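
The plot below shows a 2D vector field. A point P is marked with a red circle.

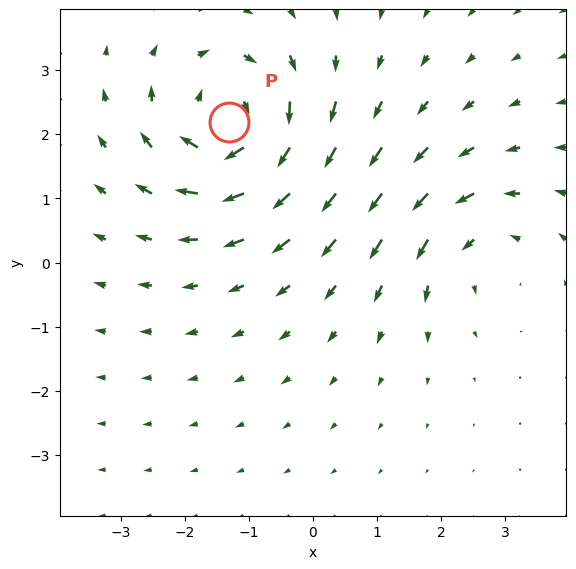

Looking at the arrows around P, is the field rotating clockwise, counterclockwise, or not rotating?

Near P at (-1.3, 2.2) the arrows circulate clockwise. The curl (z-component) there is about -6; negative curl means clockwise rotation.

clockwise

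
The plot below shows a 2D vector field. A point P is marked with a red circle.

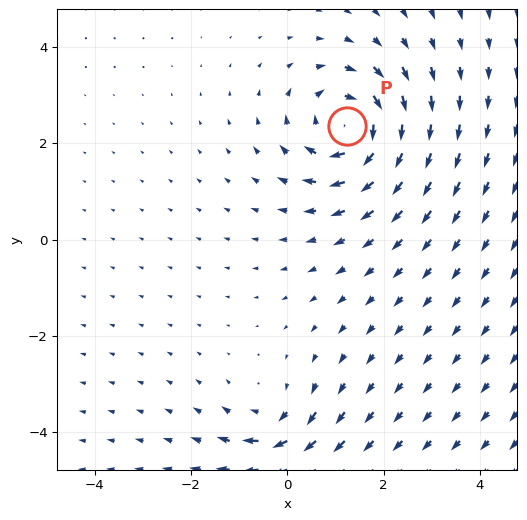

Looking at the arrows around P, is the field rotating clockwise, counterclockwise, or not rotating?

clockwise

Near P at (1.3, 2.4) the arrows circulate clockwise. The curl (z-component) there is about -6; negative curl means clockwise rotation.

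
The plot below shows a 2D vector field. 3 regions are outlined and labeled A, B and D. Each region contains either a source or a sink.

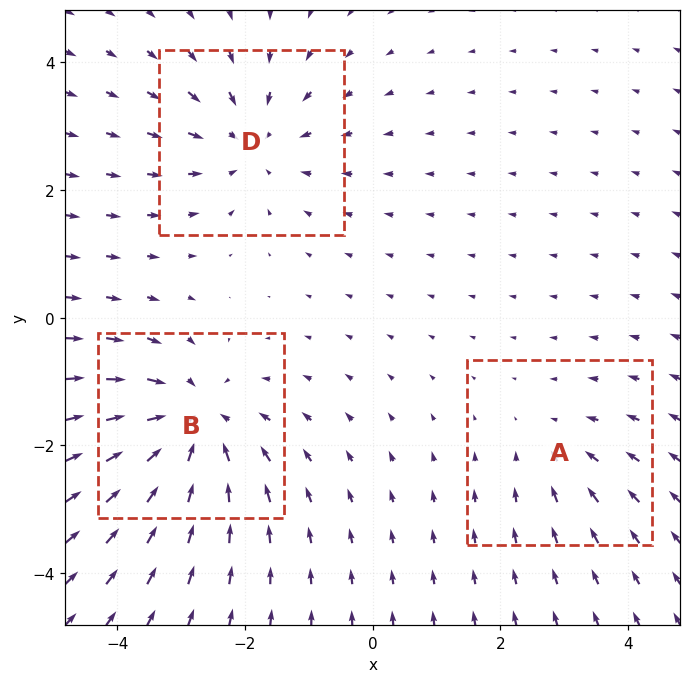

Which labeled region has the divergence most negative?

B

Divergence at each region's feature centre — A: about -2, B: about -4, D: about -3. Region B is most negative.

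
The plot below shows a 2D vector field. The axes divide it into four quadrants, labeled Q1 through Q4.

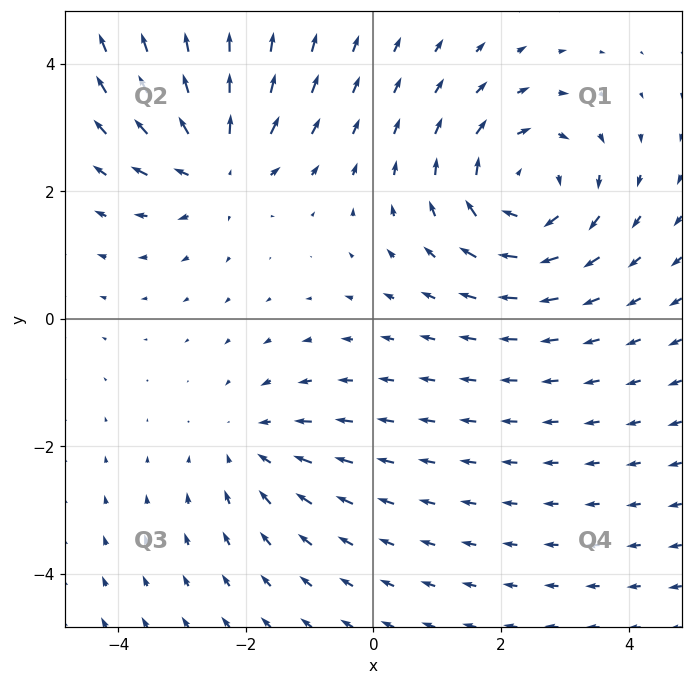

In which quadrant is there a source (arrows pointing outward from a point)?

Q2

The source sits at approximately (-2.4, 2.4), which lies in quadrant Q2. The divergence there is about +4, positive as expected for a source.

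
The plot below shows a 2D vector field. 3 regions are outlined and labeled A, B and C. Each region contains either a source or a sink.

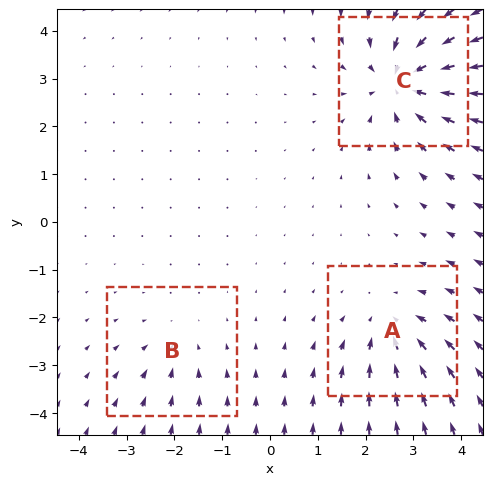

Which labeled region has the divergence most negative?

Divergence at each region's feature centre — A: about -3, B: about -2, C: about -5. Region C is most negative.

C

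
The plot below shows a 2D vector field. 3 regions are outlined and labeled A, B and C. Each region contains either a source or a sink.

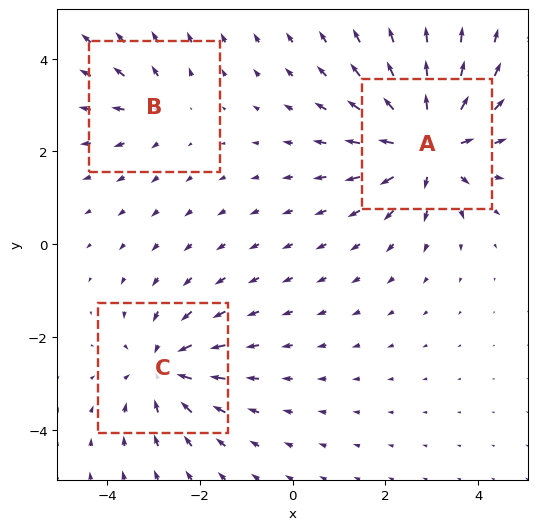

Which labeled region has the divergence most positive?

A

Divergence at each region's feature centre — A: about +5, B: about +2, C: about -4. Region A is most positive.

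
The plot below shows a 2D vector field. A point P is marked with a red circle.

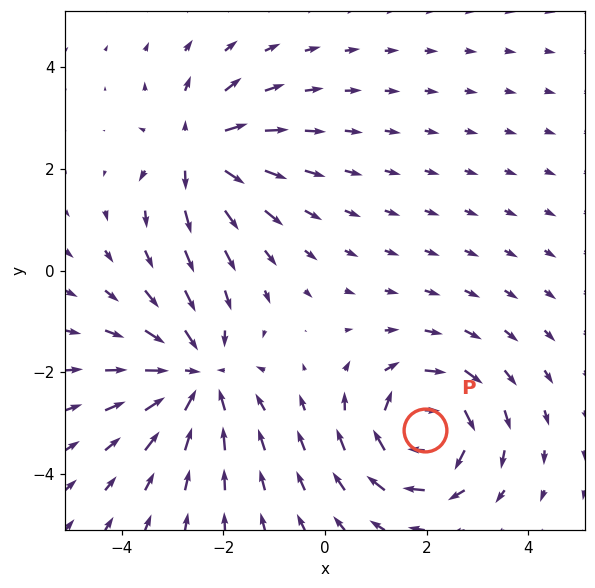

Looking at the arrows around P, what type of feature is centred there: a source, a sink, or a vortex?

At P (2.0, -3.1) the arrows circulate clockwise. Divergence ≈0, curl about -4 — near-zero divergence with nonzero curl is a vortex.

vortex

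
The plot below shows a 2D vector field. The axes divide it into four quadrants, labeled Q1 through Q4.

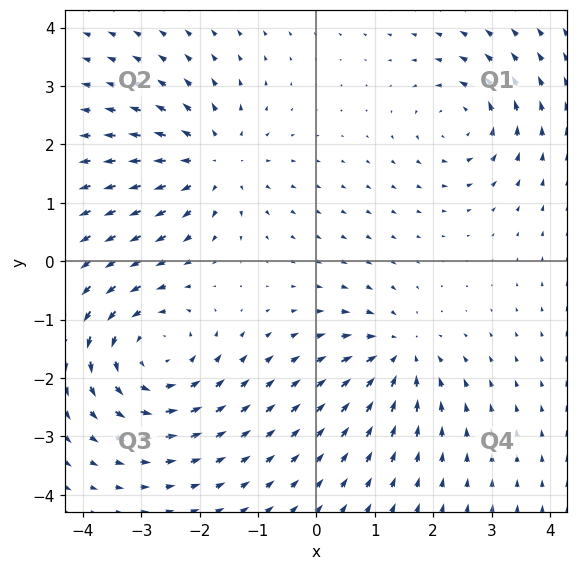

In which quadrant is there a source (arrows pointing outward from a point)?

The source sits at approximately (-1.8, 1.7), which lies in quadrant Q2. The divergence there is about +4, positive as expected for a source.

Q2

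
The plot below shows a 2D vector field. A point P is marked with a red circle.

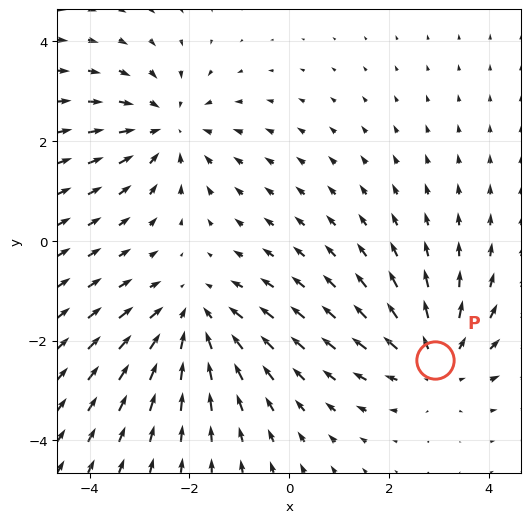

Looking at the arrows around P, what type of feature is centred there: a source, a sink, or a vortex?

At P (2.9, -2.4) the arrows spread outward. Divergence about +4, curl ≈0 — positive divergence with near-zero curl is a source.

source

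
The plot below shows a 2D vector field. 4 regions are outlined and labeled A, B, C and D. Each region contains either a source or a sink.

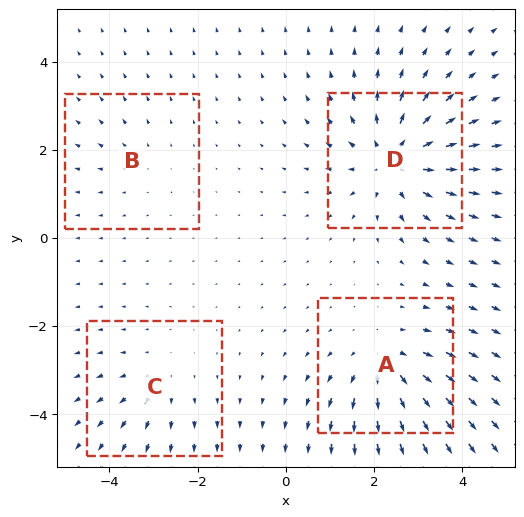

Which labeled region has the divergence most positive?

Divergence at each region's feature centre — A: about +5, B: about +2, C: about +3, D: about +6. Region D is most positive.

D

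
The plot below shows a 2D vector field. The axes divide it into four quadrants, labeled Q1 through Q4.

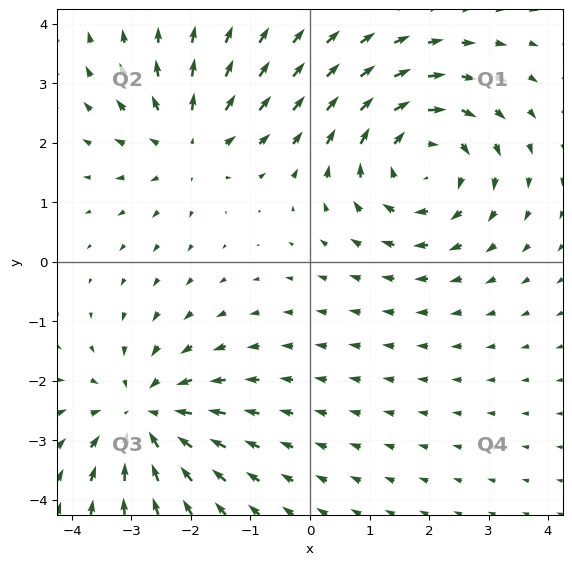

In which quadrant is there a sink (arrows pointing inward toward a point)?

Q3

The sink sits at approximately (-2.8, -2.6), which lies in quadrant Q3. The divergence there is about -3, negative as expected for a sink.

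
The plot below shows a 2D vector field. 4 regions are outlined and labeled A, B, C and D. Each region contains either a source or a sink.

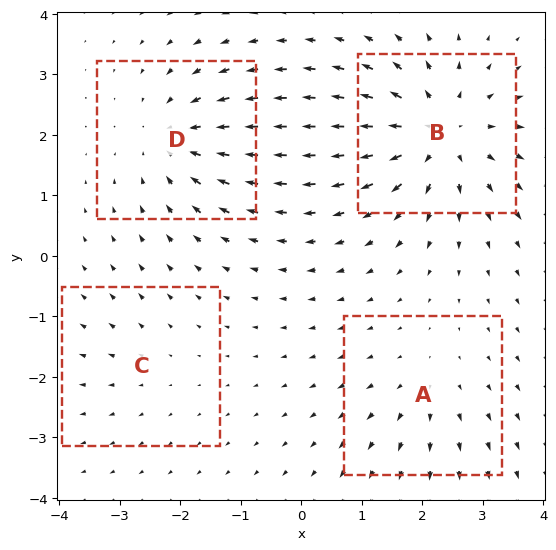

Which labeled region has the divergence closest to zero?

C

Divergence at each region's feature centre — A: about +3, B: about +7, C: about +2, D: about -5. Region C is closest to zero.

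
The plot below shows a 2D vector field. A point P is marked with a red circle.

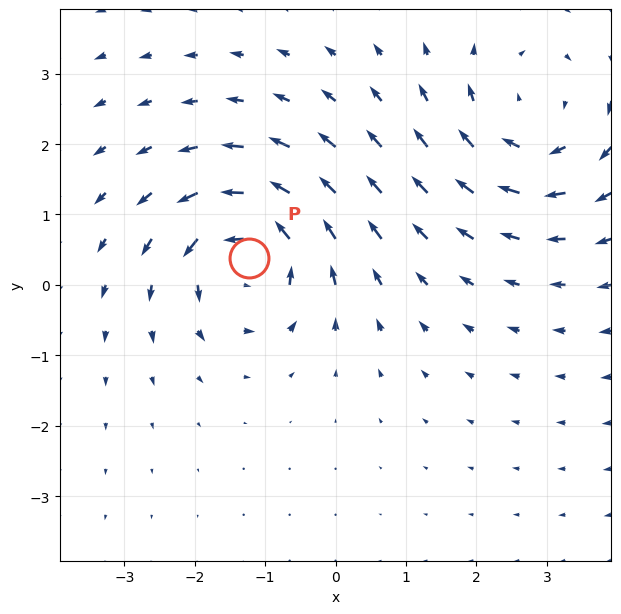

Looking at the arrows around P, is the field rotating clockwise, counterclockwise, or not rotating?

Near P at (-1.2, 0.4) the arrows circulate counterclockwise. The curl (z-component) there is about +7; positive curl means counterclockwise rotation.

counterclockwise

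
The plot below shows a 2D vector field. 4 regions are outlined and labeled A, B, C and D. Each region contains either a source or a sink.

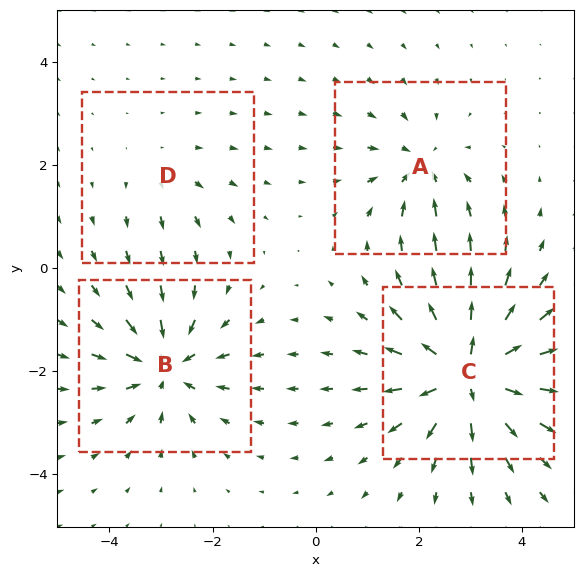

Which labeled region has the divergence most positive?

C

Divergence at each region's feature centre — A: about -4, B: about -6, C: about +8, D: about +2. Region C is most positive.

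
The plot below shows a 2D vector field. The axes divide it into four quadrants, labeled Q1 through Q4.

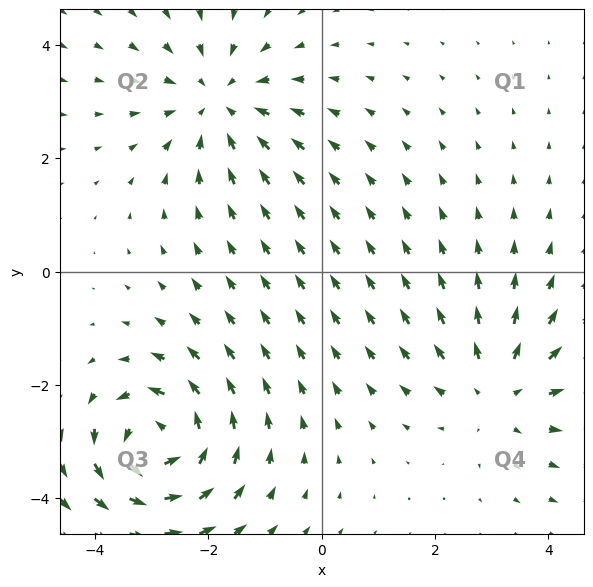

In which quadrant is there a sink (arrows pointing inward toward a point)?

Q2

The sink sits at approximately (-1.8, 3.0), which lies in quadrant Q2. The divergence there is about -3, negative as expected for a sink.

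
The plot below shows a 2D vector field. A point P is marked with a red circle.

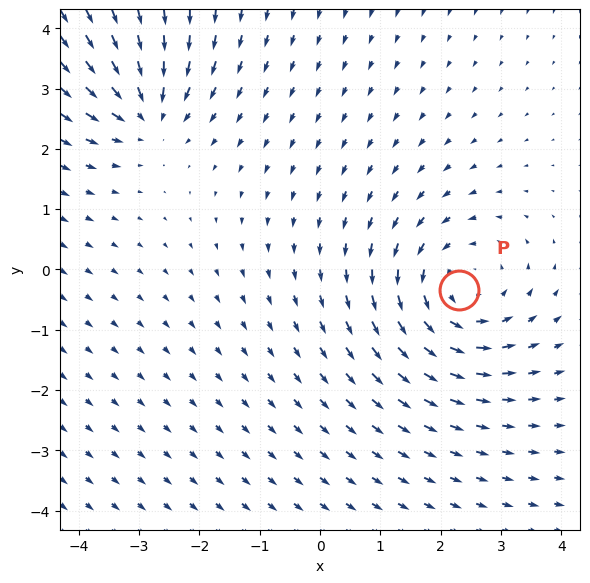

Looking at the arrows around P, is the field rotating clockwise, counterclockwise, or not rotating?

counterclockwise

Near P at (2.3, -0.3) the arrows circulate counterclockwise. The curl (z-component) there is about +3; positive curl means counterclockwise rotation.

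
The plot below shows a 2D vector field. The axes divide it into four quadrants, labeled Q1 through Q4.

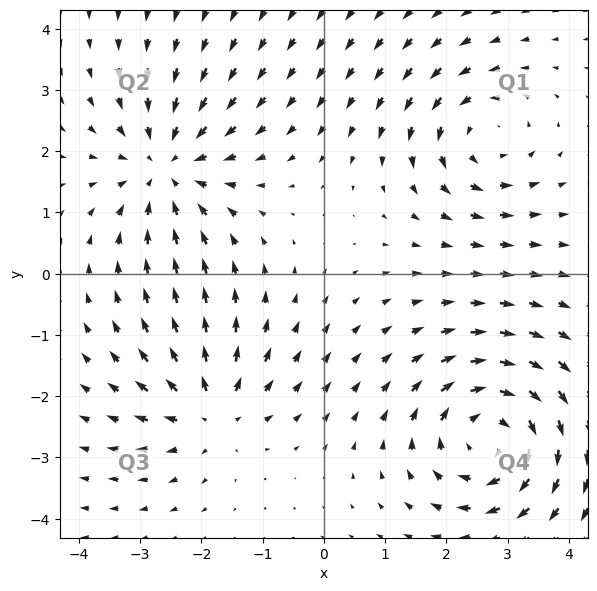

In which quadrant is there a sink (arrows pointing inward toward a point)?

The sink sits at approximately (-2.6, 1.7), which lies in quadrant Q2. The divergence there is about -4, negative as expected for a sink.

Q2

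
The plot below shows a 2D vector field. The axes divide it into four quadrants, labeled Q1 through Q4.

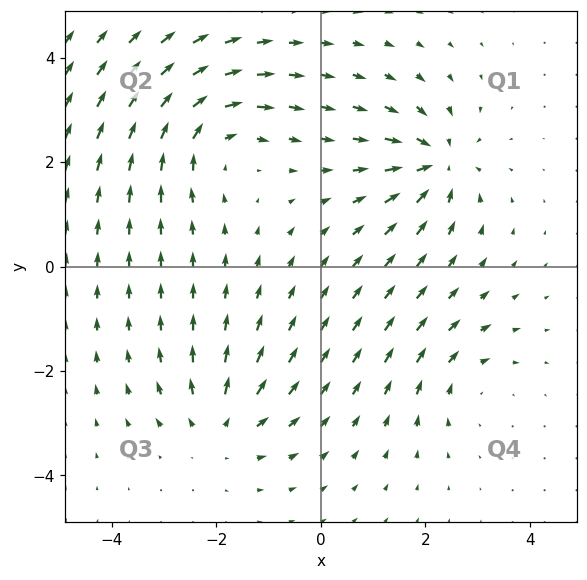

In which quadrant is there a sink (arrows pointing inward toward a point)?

The sink sits at approximately (2.2, 2.0), which lies in quadrant Q1. The divergence there is about -6, negative as expected for a sink.

Q1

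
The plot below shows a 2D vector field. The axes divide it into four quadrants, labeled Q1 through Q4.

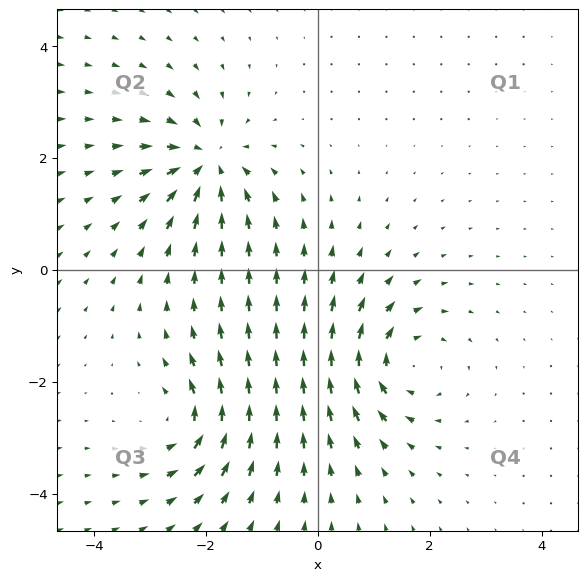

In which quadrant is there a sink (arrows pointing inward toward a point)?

The sink sits at approximately (-2.0, 1.9), which lies in quadrant Q2. The divergence there is about -5, negative as expected for a sink.

Q2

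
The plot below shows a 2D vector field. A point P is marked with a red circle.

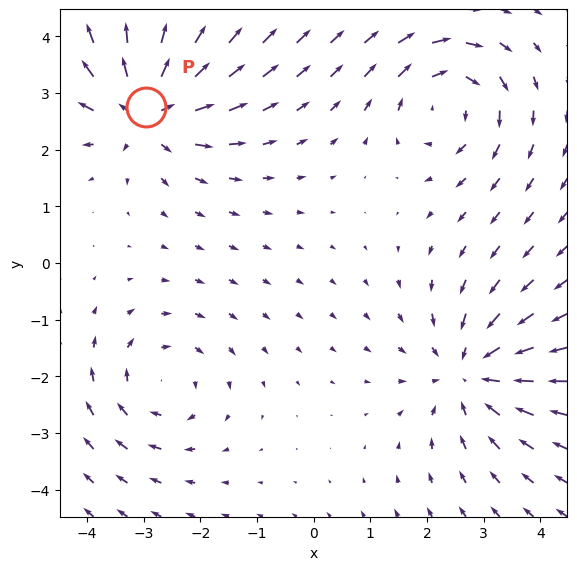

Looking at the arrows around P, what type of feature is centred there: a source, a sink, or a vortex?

At P (-3.0, 2.7) the arrows spread outward. Divergence about +6, curl ≈0 — positive divergence with near-zero curl is a source.

source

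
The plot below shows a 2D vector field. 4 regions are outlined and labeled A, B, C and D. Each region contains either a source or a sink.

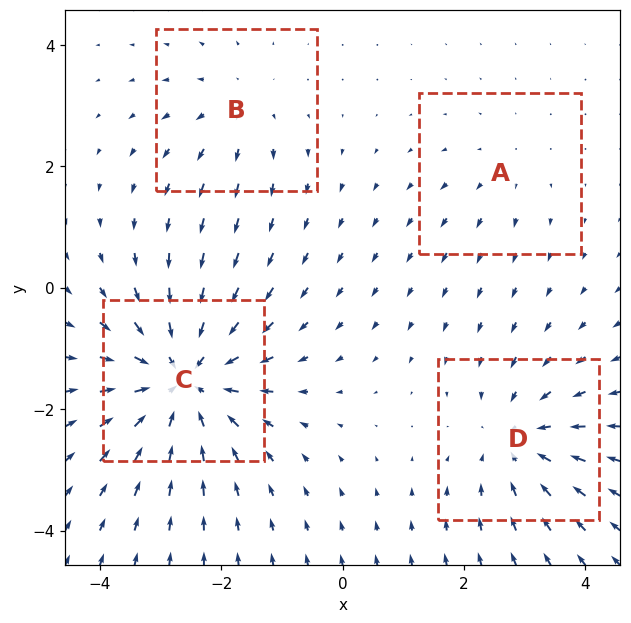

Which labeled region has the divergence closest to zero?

A

Divergence at each region's feature centre — A: about +2, B: about +3, C: about -7, D: about -4. Region A is closest to zero.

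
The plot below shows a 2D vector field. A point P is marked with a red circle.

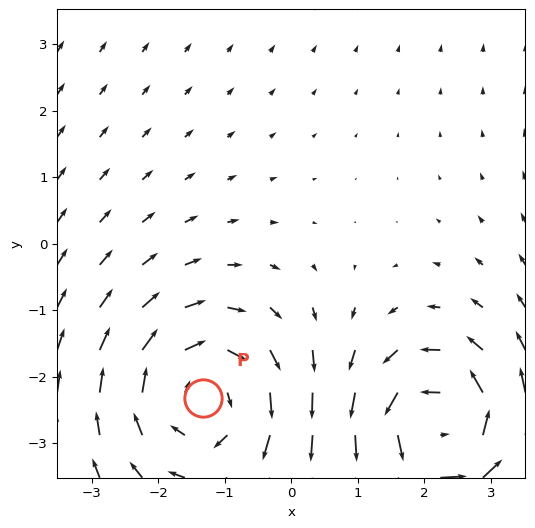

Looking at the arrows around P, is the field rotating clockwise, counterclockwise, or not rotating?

Near P at (-1.3, -2.3) the arrows circulate clockwise. The curl (z-component) there is about -4; negative curl means clockwise rotation.

clockwise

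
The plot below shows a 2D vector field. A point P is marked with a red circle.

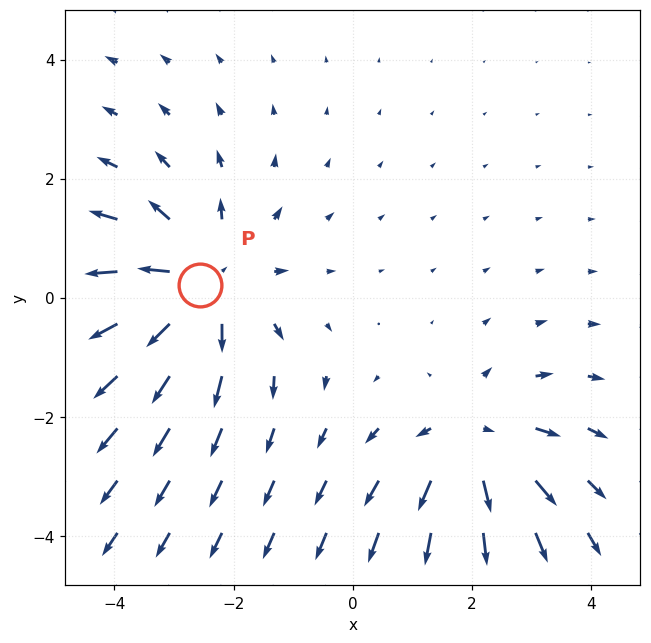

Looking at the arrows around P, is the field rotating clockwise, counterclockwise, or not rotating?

not rotating

Near P at (-2.6, 0.2) the arrows show no circulation. The curl there is ≈0.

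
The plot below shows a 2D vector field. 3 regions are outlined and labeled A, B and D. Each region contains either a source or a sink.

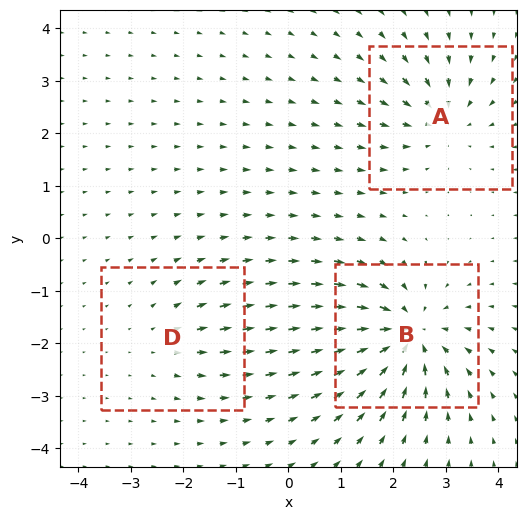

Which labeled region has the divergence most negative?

Divergence at each region's feature centre — A: about -4, B: about -6, D: about +2. Region B is most negative.

B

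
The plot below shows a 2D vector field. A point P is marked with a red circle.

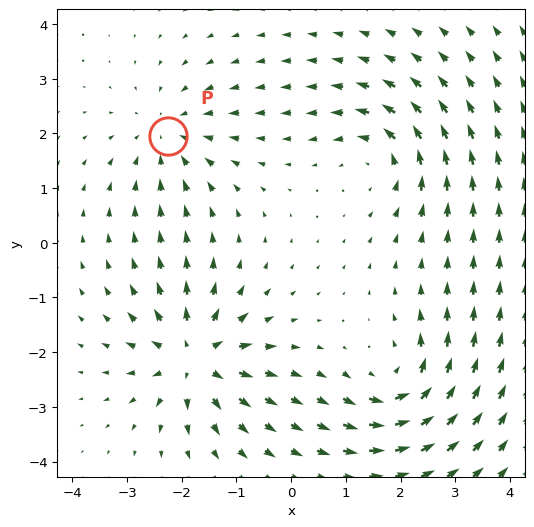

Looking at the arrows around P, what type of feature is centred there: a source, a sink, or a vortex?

sink

At P (-2.3, 2.0) the arrows converge inward. Divergence about -3, curl ≈0 — negative divergence with near-zero curl is a sink.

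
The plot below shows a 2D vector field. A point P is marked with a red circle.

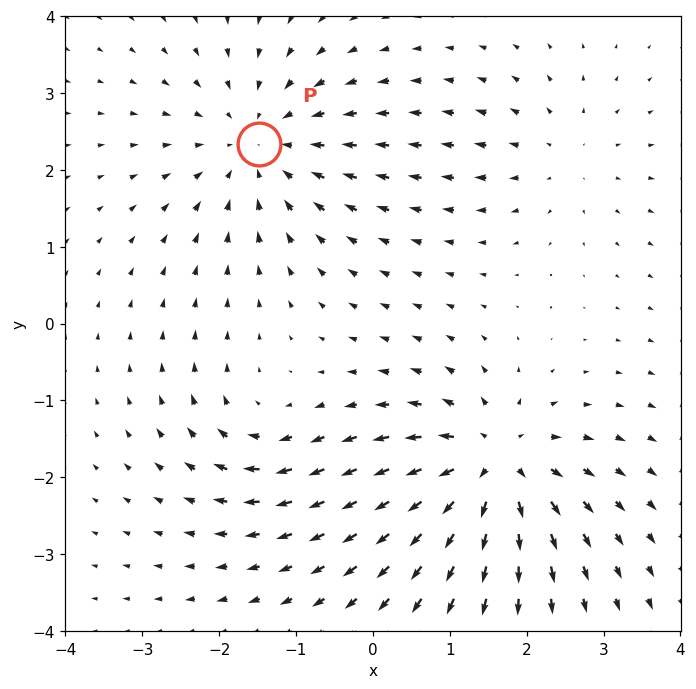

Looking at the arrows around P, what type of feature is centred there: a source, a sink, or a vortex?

At P (-1.5, 2.3) the arrows converge inward. Divergence about -4, curl ≈0 — negative divergence with near-zero curl is a sink.

sink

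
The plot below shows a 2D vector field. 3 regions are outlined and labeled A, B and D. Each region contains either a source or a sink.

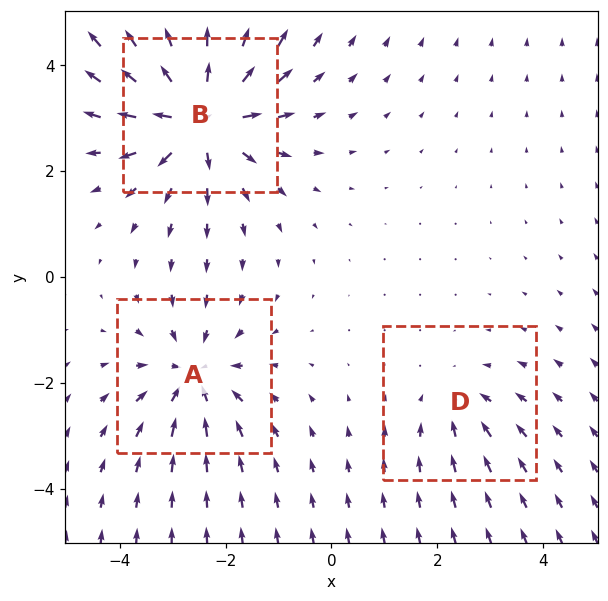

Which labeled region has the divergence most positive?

Divergence at each region's feature centre — A: about -3, B: about +5, D: about -2. Region B is most positive.

B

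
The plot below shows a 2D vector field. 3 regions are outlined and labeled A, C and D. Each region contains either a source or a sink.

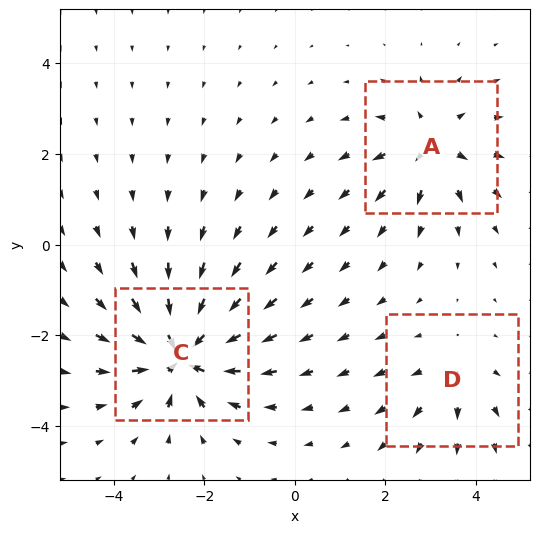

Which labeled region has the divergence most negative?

C

Divergence at each region's feature centre — A: about +4, C: about -6, D: about +2. Region C is most negative.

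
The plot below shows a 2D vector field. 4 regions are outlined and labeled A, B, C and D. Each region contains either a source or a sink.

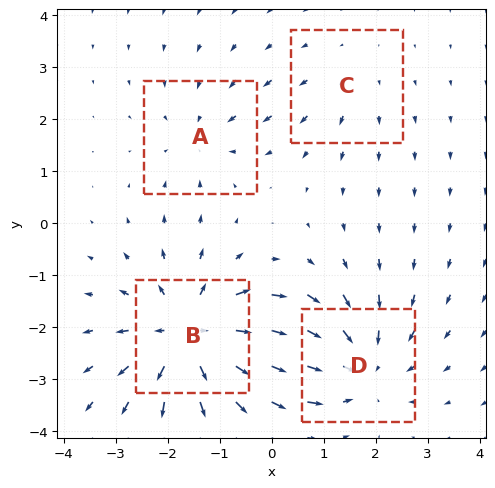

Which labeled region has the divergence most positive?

B

Divergence at each region's feature centre — A: about -3, B: about +6, C: about +2, D: about -5. Region B is most positive.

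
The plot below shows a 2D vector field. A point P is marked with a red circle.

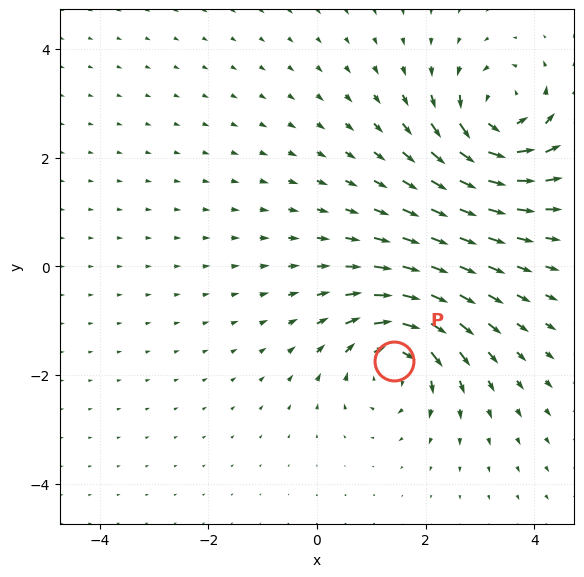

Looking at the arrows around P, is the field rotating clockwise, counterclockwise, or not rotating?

Near P at (1.4, -1.7) the arrows circulate clockwise. The curl (z-component) there is about -4; negative curl means clockwise rotation.

clockwise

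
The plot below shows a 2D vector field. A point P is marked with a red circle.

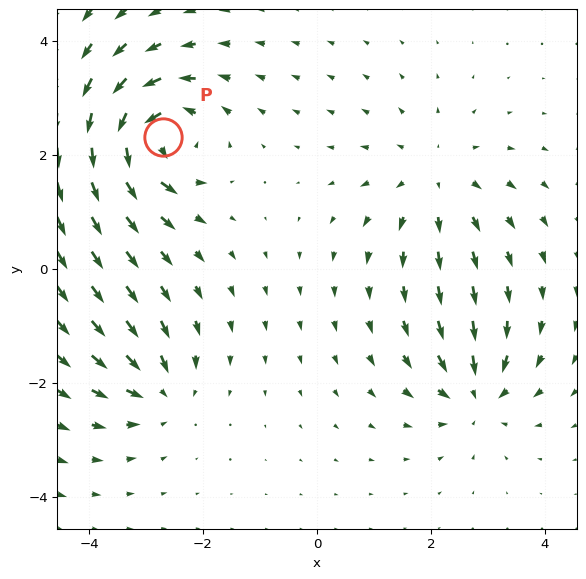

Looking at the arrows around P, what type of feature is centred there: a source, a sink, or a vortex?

At P (-2.7, 2.3) the arrows circulate counterclockwise. Divergence ≈0, curl about +6 — near-zero divergence with nonzero curl is a vortex.

vortex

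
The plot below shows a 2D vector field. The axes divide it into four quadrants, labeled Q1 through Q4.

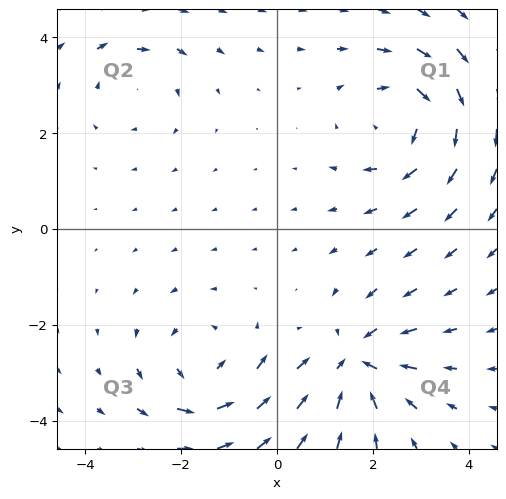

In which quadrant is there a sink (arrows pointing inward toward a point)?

Q4

The sink sits at approximately (1.6, -2.8), which lies in quadrant Q4. The divergence there is about -5, negative as expected for a sink.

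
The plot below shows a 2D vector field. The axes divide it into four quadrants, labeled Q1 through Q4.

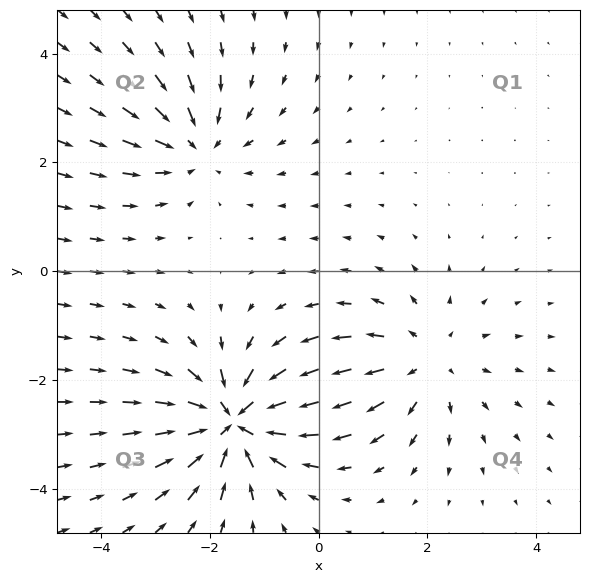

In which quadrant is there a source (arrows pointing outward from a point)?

The source sits at approximately (1.9, -1.7), which lies in quadrant Q4. The divergence there is about +3, positive as expected for a source.

Q4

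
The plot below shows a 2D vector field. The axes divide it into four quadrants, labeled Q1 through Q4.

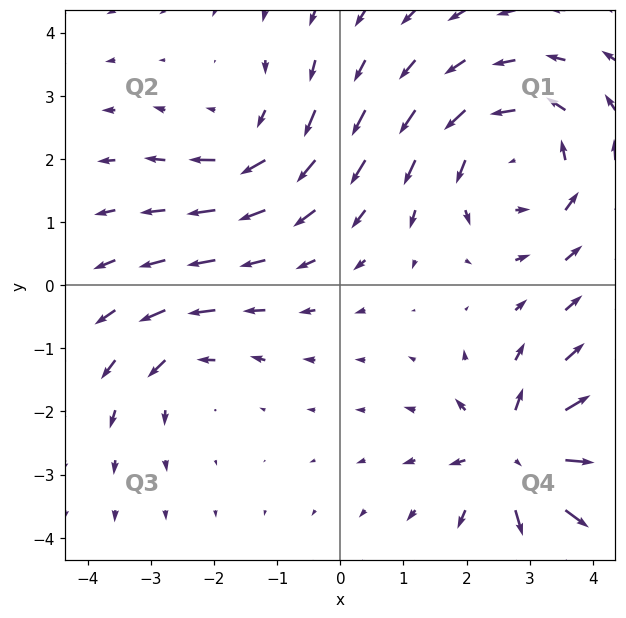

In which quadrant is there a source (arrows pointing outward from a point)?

Q4

The source sits at approximately (2.8, -2.7), which lies in quadrant Q4. The divergence there is about +6, positive as expected for a source.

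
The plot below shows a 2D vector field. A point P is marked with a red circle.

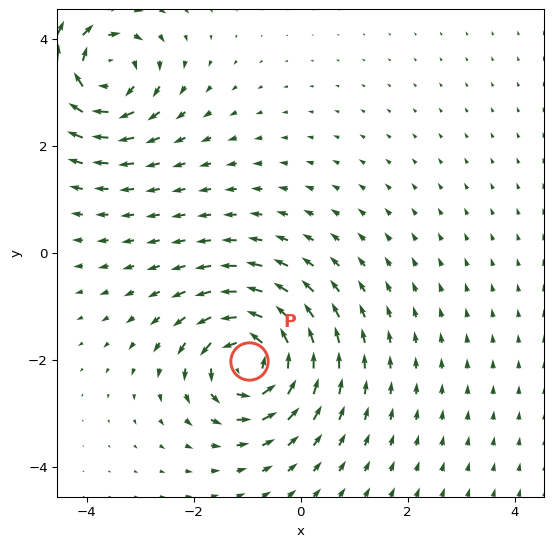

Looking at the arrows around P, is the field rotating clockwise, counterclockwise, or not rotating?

counterclockwise

Near P at (-1.0, -2.0) the arrows circulate counterclockwise. The curl (z-component) there is about +4; positive curl means counterclockwise rotation.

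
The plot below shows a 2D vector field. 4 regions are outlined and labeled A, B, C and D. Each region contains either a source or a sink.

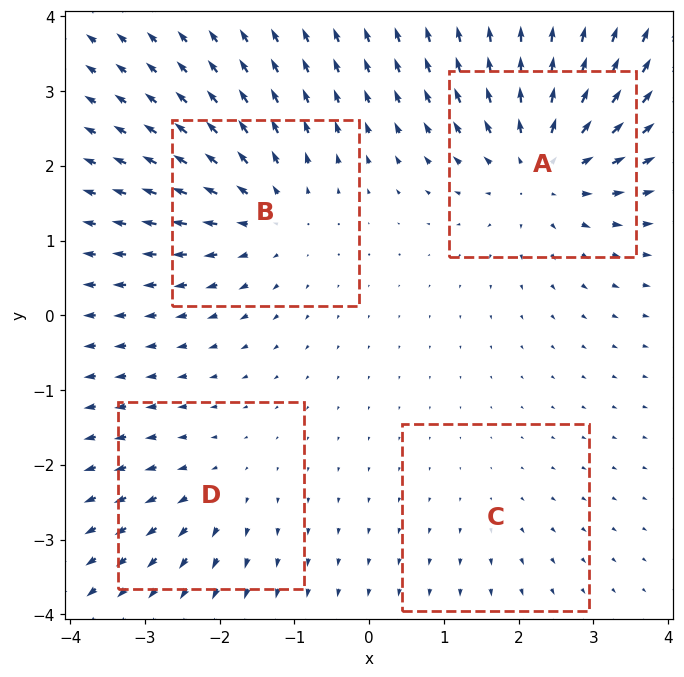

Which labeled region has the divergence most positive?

A

Divergence at each region's feature centre — A: about +7, B: about +5, C: about +2, D: about +3. Region A is most positive.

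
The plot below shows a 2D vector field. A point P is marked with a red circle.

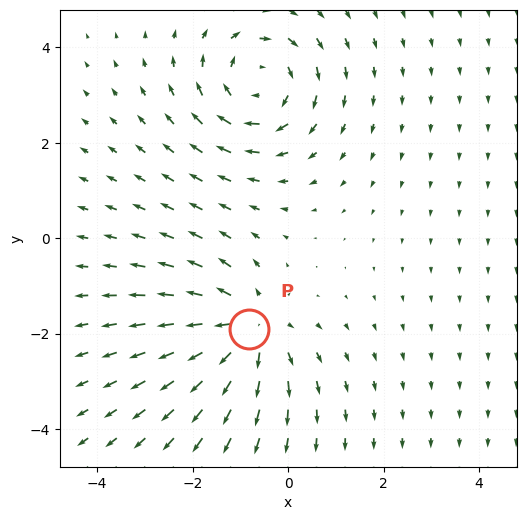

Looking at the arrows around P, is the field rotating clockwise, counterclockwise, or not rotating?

Near P at (-0.8, -1.9) the arrows show no circulation. The curl there is ≈0.

not rotating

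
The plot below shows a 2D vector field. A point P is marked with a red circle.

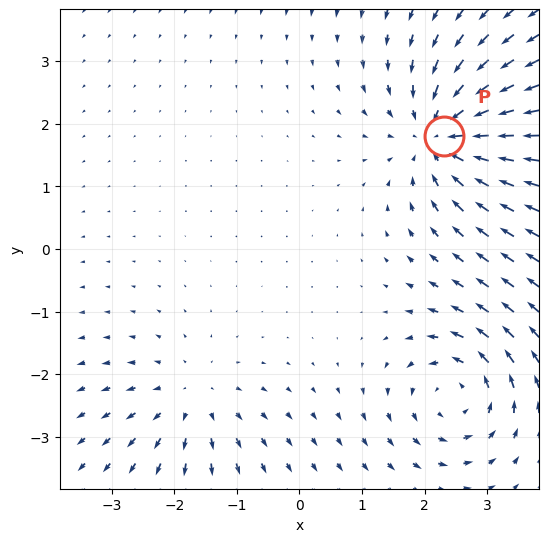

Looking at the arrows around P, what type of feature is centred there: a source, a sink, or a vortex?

sink

At P (2.3, 1.8) the arrows converge inward. Divergence about -6, curl ≈0 — negative divergence with near-zero curl is a sink.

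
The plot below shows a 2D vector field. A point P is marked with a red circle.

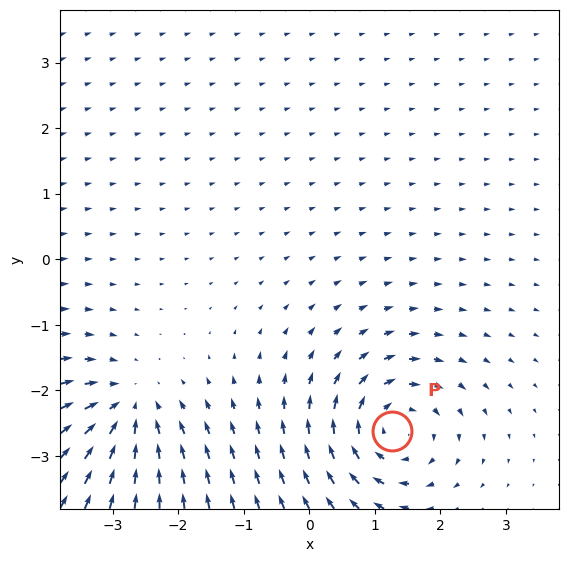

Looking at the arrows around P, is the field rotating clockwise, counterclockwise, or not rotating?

clockwise

Near P at (1.3, -2.6) the arrows circulate clockwise. The curl (z-component) there is about -5; negative curl means clockwise rotation.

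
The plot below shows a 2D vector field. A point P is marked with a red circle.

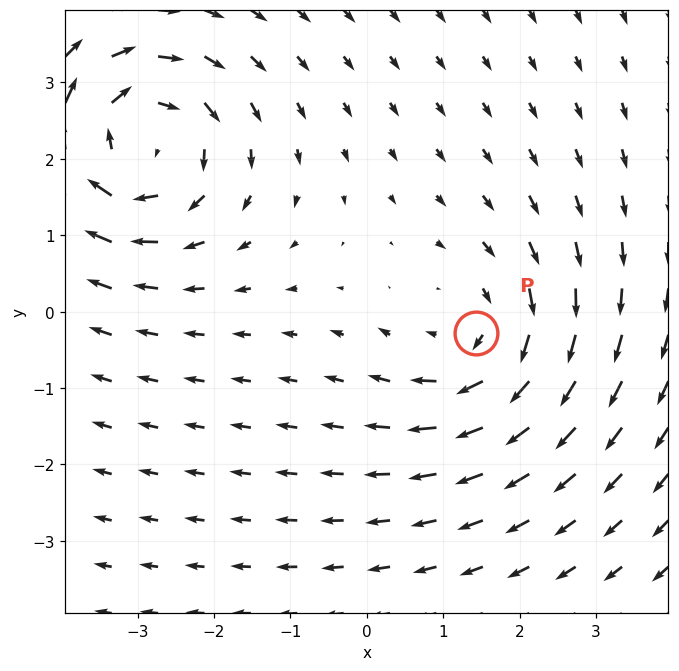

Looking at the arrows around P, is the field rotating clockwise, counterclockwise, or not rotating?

Near P at (1.4, -0.3) the arrows circulate clockwise. The curl (z-component) there is about -3; negative curl means clockwise rotation.

clockwise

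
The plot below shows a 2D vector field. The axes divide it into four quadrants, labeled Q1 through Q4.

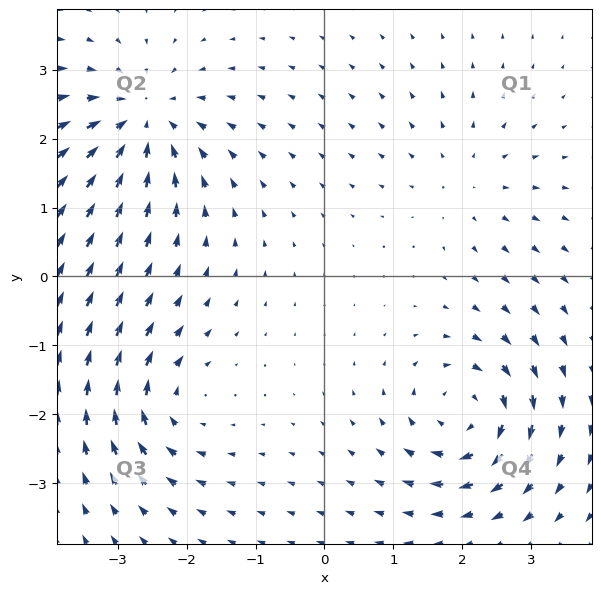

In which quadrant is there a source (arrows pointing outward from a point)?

The source sits at approximately (2.1, 1.4), which lies in quadrant Q1. The divergence there is about +3, positive as expected for a source.

Q1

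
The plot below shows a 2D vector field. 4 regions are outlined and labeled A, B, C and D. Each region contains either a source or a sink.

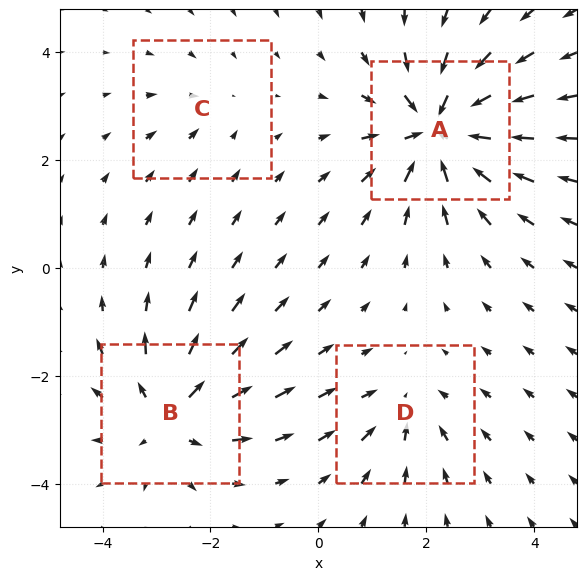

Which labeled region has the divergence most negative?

Divergence at each region's feature centre — A: about -8, B: about +5, C: about -2, D: about -3. Region A is most negative.

A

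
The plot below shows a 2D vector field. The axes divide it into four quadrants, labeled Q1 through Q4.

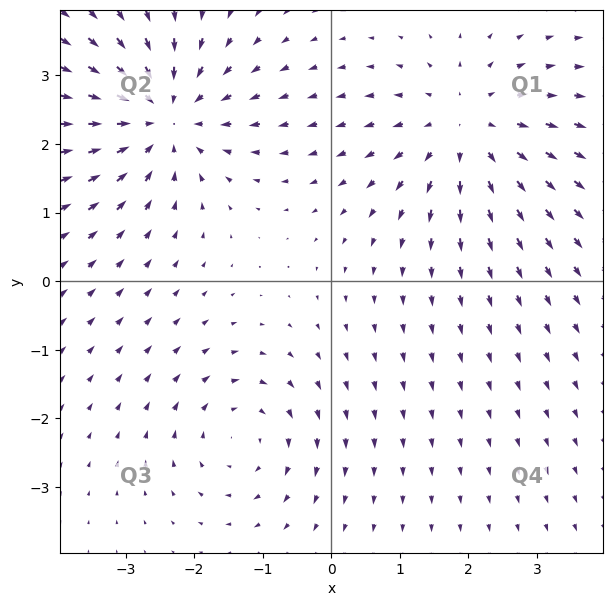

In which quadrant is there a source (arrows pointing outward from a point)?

The source sits at approximately (2.0, 2.2), which lies in quadrant Q1. The divergence there is about +4, positive as expected for a source.

Q1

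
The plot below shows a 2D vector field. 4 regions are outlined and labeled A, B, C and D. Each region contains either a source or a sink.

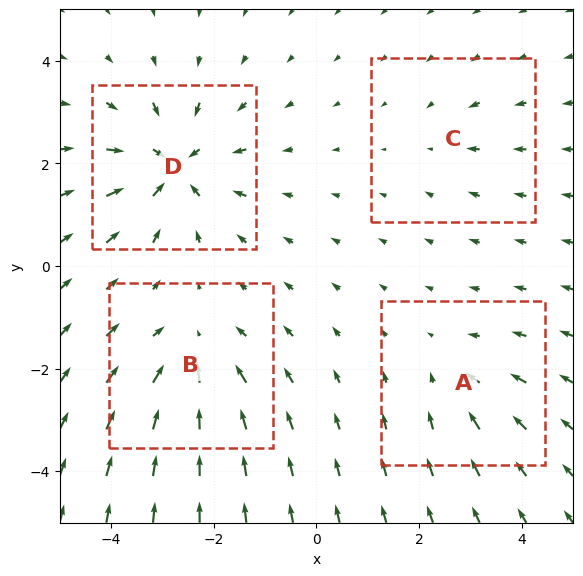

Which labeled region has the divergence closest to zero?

C

Divergence at each region's feature centre — A: about -3, B: about -5, C: about -2, D: about -7. Region C is closest to zero.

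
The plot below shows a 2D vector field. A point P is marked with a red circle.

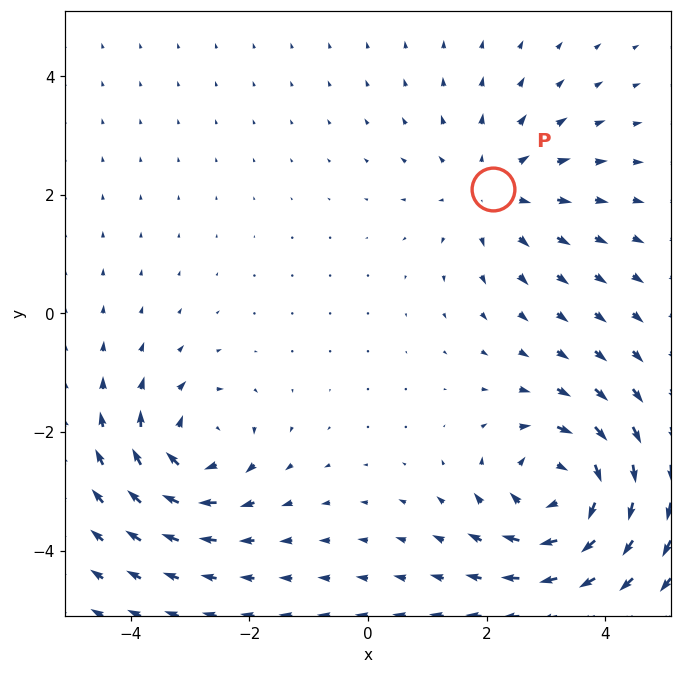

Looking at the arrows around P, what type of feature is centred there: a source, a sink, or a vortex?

source

At P (2.1, 2.1) the arrows spread outward. Divergence about +3, curl ≈0 — positive divergence with near-zero curl is a source.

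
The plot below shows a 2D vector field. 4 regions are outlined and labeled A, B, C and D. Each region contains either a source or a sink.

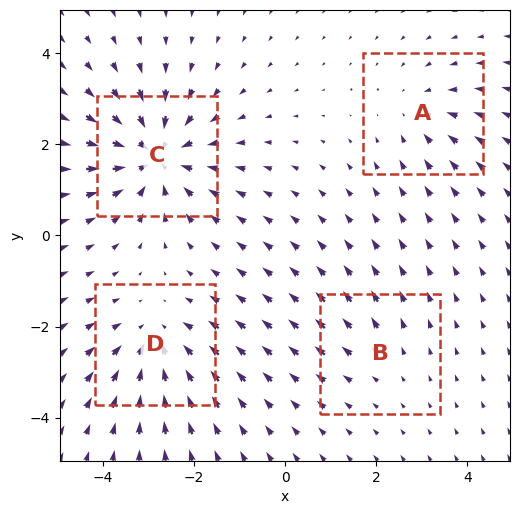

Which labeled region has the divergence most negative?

Divergence at each region's feature centre — A: about -3, B: about +2, C: about -7, D: about -5. Region C is most negative.

C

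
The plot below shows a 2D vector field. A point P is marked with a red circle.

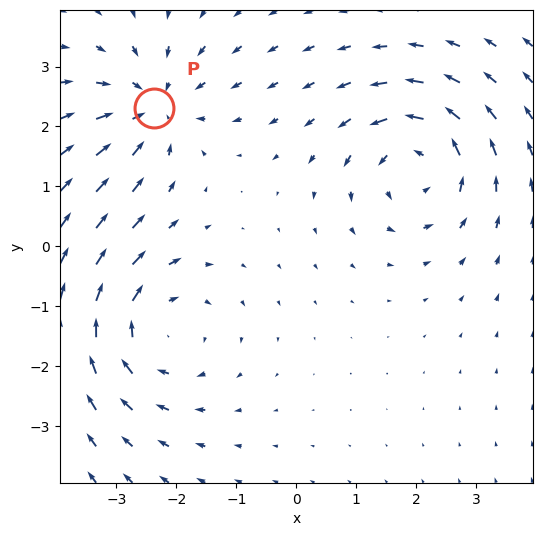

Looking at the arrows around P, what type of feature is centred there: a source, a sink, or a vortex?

At P (-2.4, 2.3) the arrows converge inward. Divergence about -4, curl ≈0 — negative divergence with near-zero curl is a sink.

sink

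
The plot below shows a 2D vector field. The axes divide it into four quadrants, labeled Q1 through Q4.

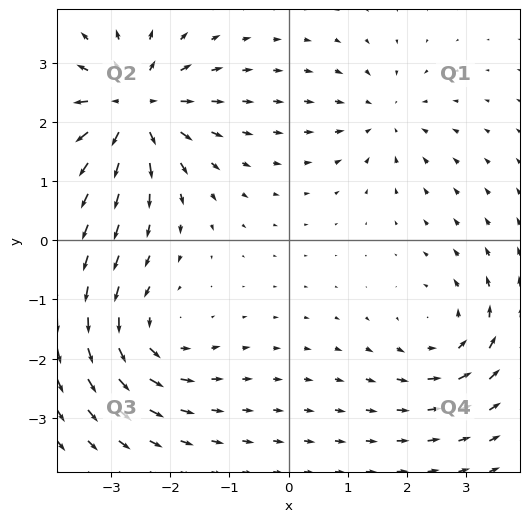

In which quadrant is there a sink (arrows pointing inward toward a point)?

The sink sits at approximately (1.6, 2.1), which lies in quadrant Q1. The divergence there is about -3, negative as expected for a sink.

Q1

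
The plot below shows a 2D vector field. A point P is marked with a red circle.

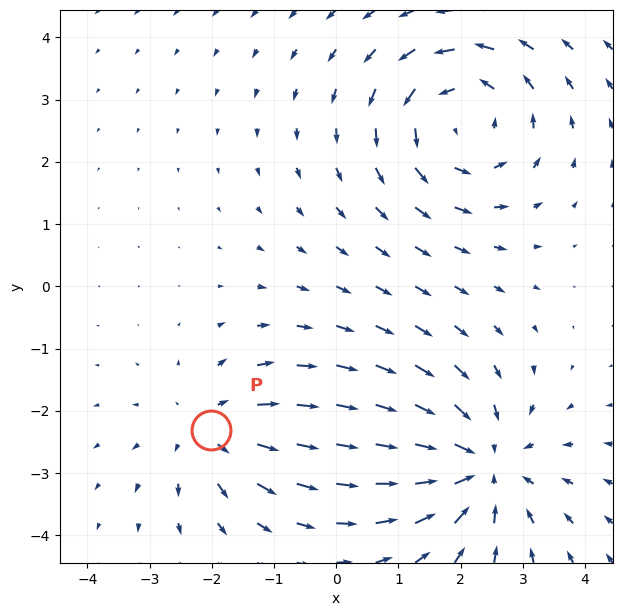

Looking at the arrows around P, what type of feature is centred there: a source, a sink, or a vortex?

At P (-2.0, -2.3) the arrows spread outward. Divergence about +3, curl ≈0 — positive divergence with near-zero curl is a source.

source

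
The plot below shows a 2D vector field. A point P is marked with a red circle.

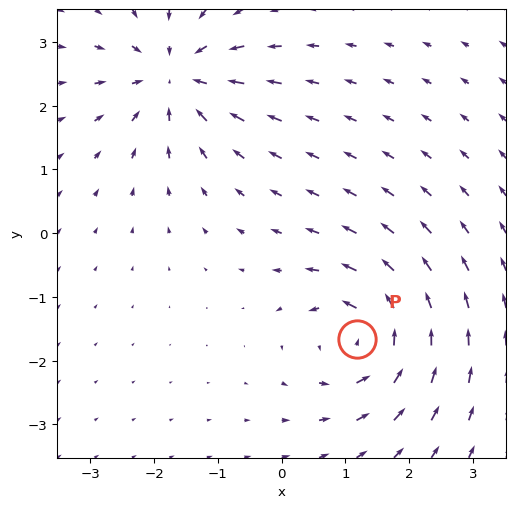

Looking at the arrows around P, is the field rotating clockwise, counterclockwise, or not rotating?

Near P at (1.2, -1.7) the arrows circulate counterclockwise. The curl (z-component) there is about +4; positive curl means counterclockwise rotation.

counterclockwise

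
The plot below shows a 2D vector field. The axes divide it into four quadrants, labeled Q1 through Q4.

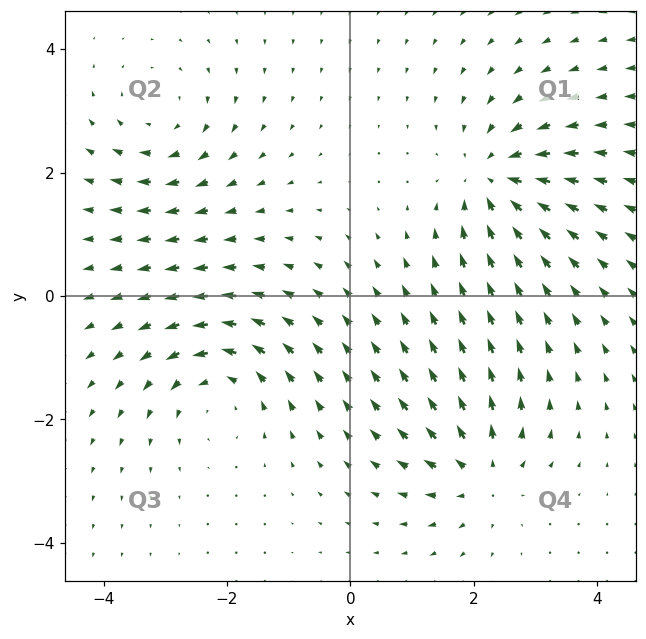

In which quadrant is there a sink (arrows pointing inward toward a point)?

The sink sits at approximately (2.3, 1.9), which lies in quadrant Q1. The divergence there is about -4, negative as expected for a sink.

Q1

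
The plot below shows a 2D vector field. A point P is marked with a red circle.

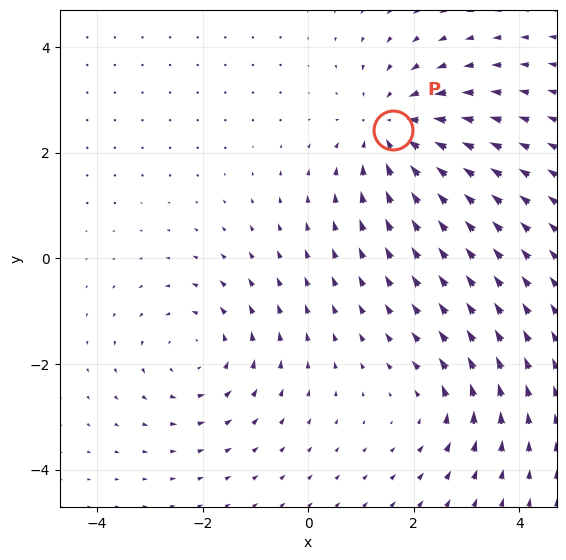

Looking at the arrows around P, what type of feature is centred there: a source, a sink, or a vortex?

At P (1.6, 2.4) the arrows converge inward. Divergence about -4, curl ≈0 — negative divergence with near-zero curl is a sink.

sink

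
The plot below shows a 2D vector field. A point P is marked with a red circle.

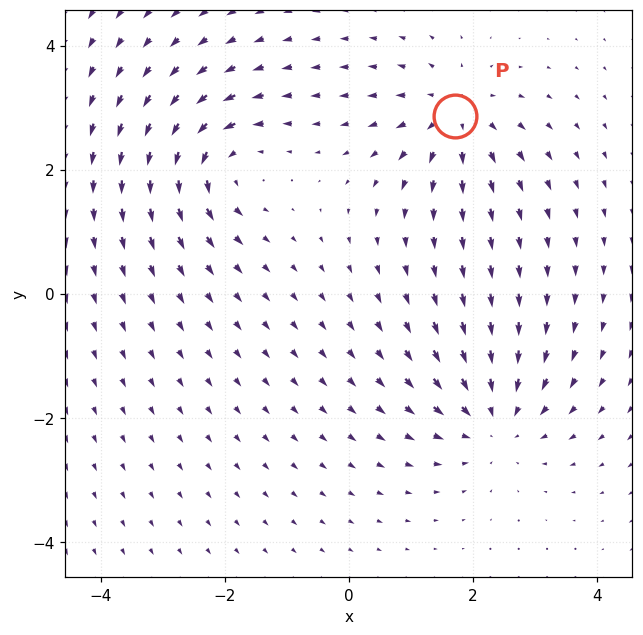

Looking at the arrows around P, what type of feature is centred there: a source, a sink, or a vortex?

source

At P (1.7, 2.9) the arrows spread outward. Divergence about +3, curl ≈0 — positive divergence with near-zero curl is a source.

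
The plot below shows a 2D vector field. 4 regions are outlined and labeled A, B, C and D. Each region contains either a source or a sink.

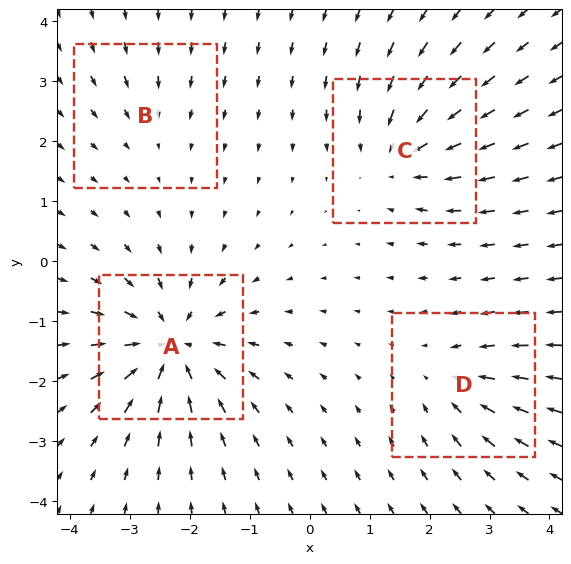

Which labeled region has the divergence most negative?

A

Divergence at each region's feature centre — A: about -8, B: about -2, C: about -5, D: about -4. Region A is most negative.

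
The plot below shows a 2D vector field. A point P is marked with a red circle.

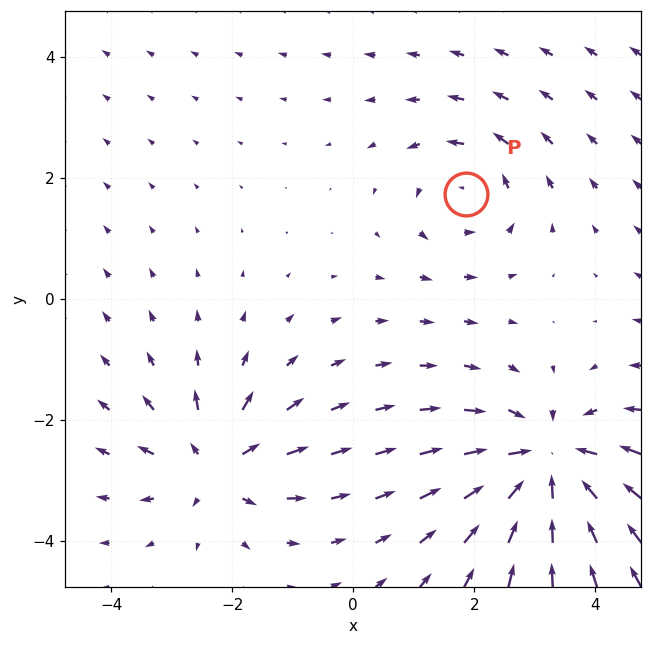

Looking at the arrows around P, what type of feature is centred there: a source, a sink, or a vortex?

vortex

At P (1.9, 1.7) the arrows circulate counterclockwise. Divergence ≈0, curl about +3 — near-zero divergence with nonzero curl is a vortex.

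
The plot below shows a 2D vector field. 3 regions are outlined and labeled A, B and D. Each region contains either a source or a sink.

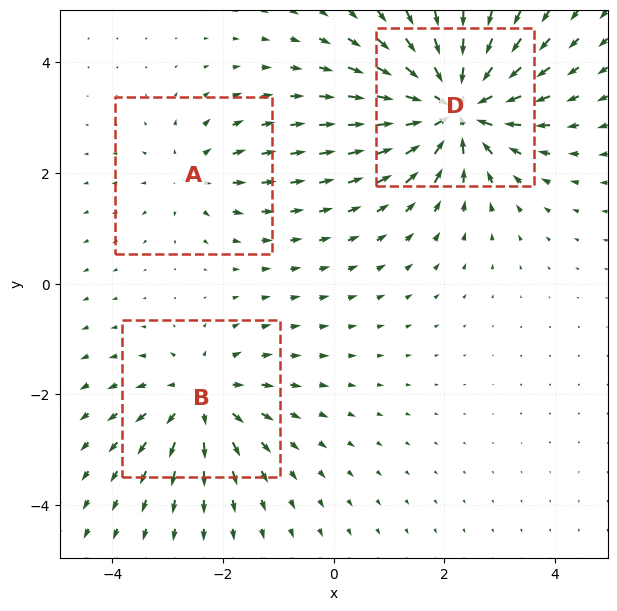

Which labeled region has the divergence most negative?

D

Divergence at each region's feature centre — A: about +3, B: about +4, D: about -6. Region D is most negative.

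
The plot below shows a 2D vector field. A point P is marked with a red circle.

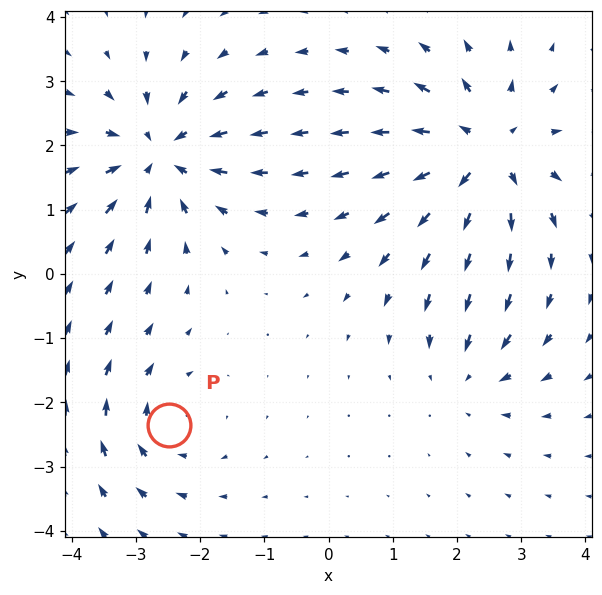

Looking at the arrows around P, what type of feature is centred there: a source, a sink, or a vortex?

At P (-2.5, -2.4) the arrows circulate clockwise. Divergence ≈0, curl about -3 — near-zero divergence with nonzero curl is a vortex.

vortex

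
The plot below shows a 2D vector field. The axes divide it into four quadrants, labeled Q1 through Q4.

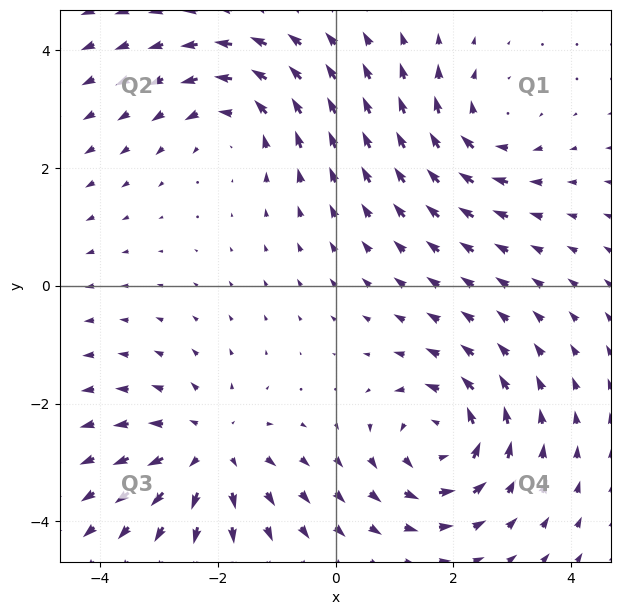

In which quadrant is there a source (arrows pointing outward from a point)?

The source sits at approximately (-2.1, -2.8), which lies in quadrant Q3. The divergence there is about +5, positive as expected for a source.

Q3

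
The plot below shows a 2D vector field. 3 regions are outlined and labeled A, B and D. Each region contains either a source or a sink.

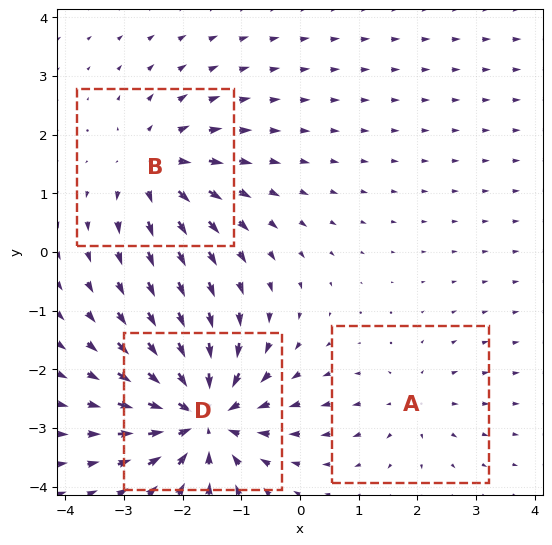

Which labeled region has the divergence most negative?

Divergence at each region's feature centre — A: about +2, B: about +4, D: about -6. Region D is most negative.

D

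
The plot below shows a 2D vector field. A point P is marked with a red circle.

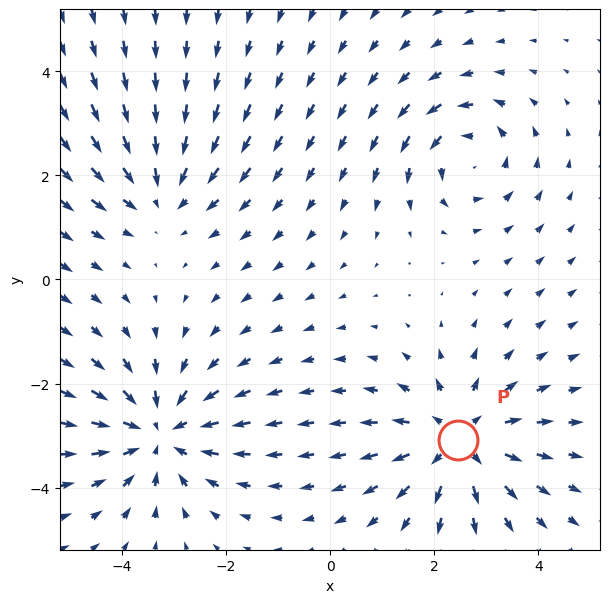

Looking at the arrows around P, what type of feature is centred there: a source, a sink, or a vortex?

source

At P (2.5, -3.1) the arrows spread outward. Divergence about +4, curl ≈0 — positive divergence with near-zero curl is a source.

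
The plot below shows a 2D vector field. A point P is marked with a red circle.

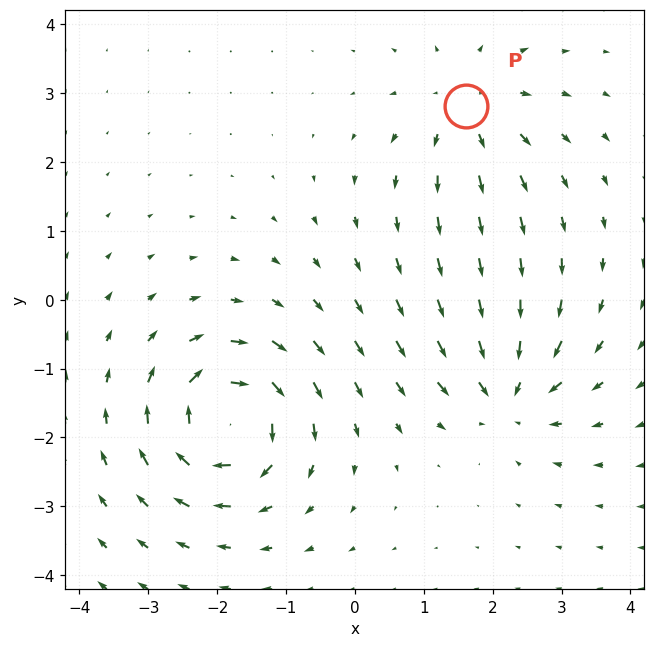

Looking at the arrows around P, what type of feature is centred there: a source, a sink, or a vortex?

At P (1.6, 2.8) the arrows spread outward. Divergence about +3, curl ≈0 — positive divergence with near-zero curl is a source.

source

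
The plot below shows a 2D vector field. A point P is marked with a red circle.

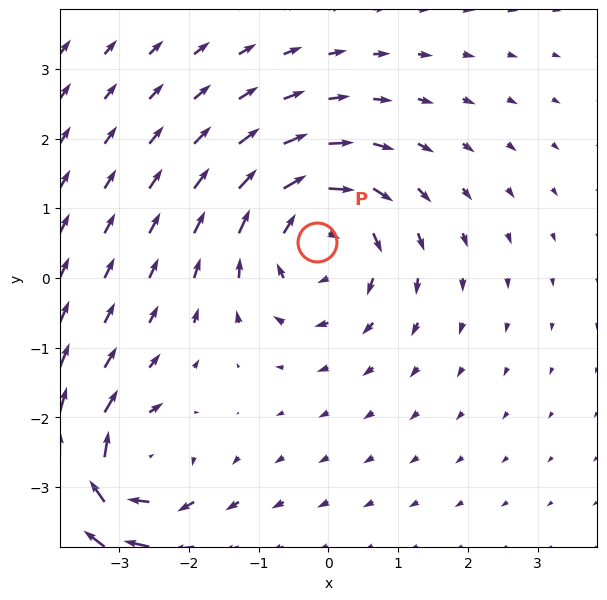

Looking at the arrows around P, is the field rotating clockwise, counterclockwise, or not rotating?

clockwise

Near P at (-0.2, 0.5) the arrows circulate clockwise. The curl (z-component) there is about -5; negative curl means clockwise rotation.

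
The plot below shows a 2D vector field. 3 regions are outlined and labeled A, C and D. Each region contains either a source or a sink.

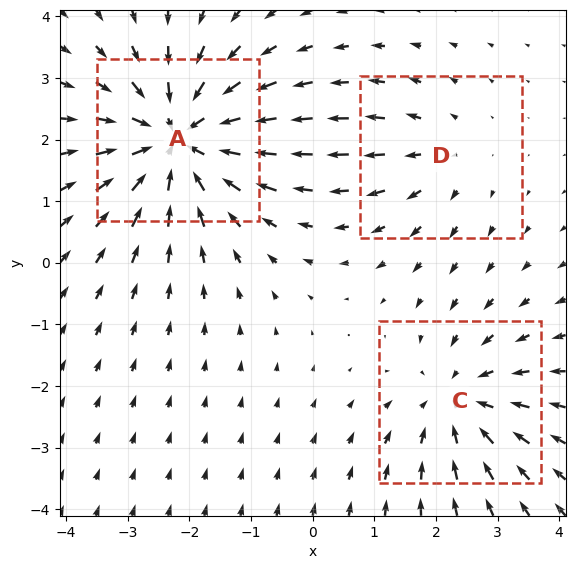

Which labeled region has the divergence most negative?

A

Divergence at each region's feature centre — A: about -5, C: about -3, D: about +2. Region A is most negative.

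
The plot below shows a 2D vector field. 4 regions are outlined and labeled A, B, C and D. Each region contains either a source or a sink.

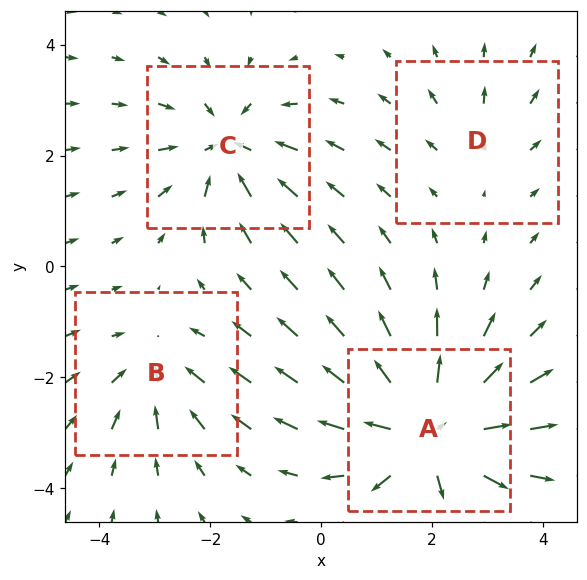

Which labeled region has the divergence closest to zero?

D

Divergence at each region's feature centre — A: about +7, B: about -3, C: about -5, D: about +2. Region D is closest to zero.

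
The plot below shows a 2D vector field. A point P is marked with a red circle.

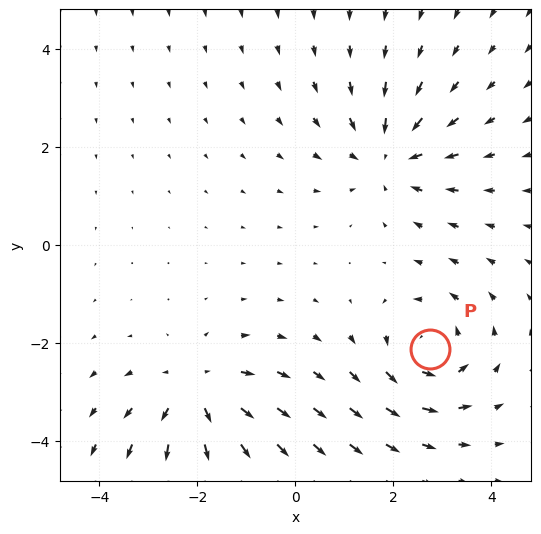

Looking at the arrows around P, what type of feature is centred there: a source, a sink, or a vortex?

At P (2.8, -2.1) the arrows circulate counterclockwise. Divergence ≈0, curl about +3 — near-zero divergence with nonzero curl is a vortex.

vortex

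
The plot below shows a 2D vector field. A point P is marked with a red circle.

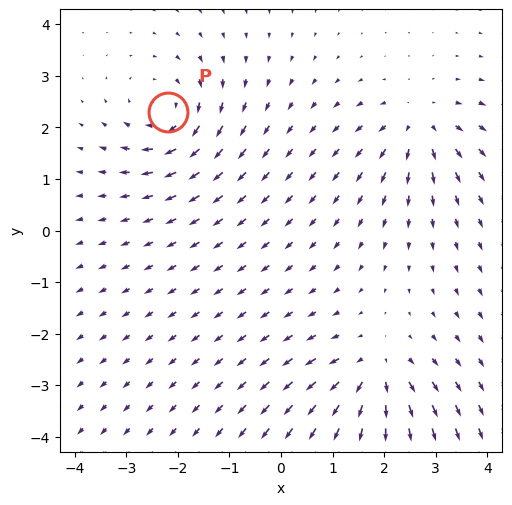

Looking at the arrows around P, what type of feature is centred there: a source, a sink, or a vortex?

vortex

At P (-2.2, 2.3) the arrows circulate clockwise. Divergence ≈0, curl about -4 — near-zero divergence with nonzero curl is a vortex.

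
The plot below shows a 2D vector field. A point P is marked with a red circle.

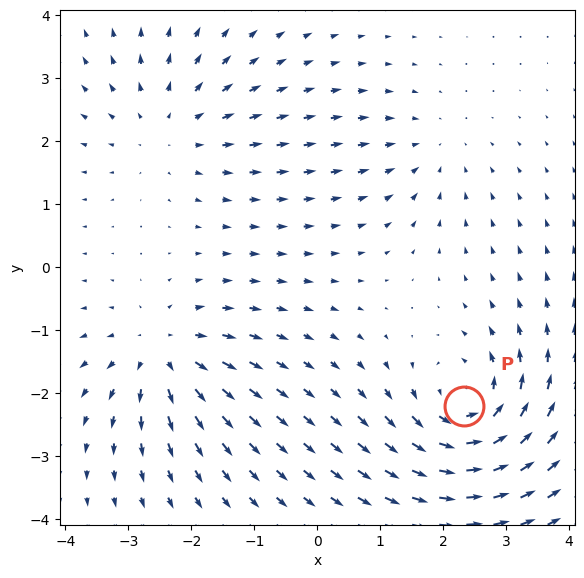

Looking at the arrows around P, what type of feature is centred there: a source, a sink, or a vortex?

At P (2.3, -2.2) the arrows circulate counterclockwise. Divergence ≈0, curl about +6 — near-zero divergence with nonzero curl is a vortex.

vortex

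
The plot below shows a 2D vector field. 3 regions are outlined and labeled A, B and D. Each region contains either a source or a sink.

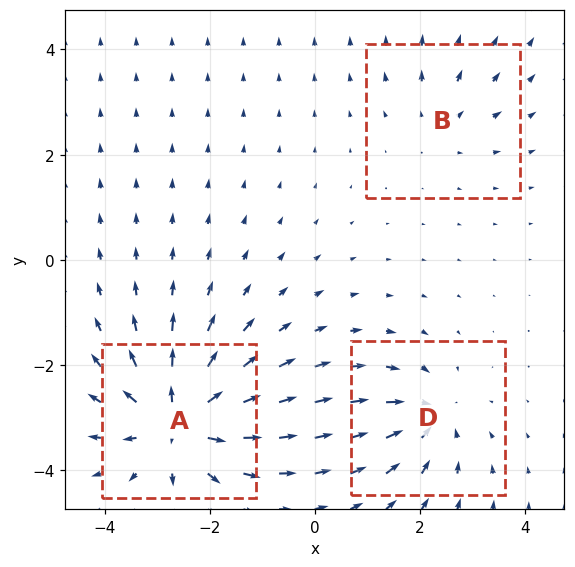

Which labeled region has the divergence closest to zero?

Divergence at each region's feature centre — A: about +6, B: about +2, D: about -4. Region B is closest to zero.

B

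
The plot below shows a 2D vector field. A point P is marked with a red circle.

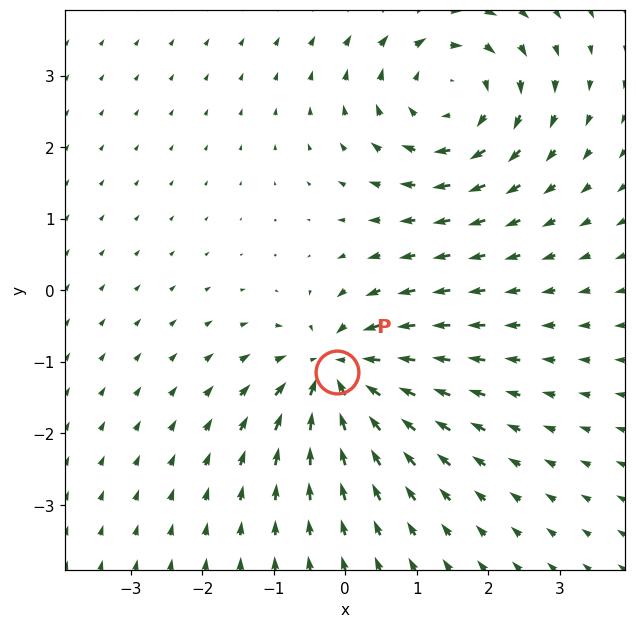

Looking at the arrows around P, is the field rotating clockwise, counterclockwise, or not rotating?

Near P at (-0.1, -1.1) the arrows show no circulation. The curl there is ≈0.

not rotating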